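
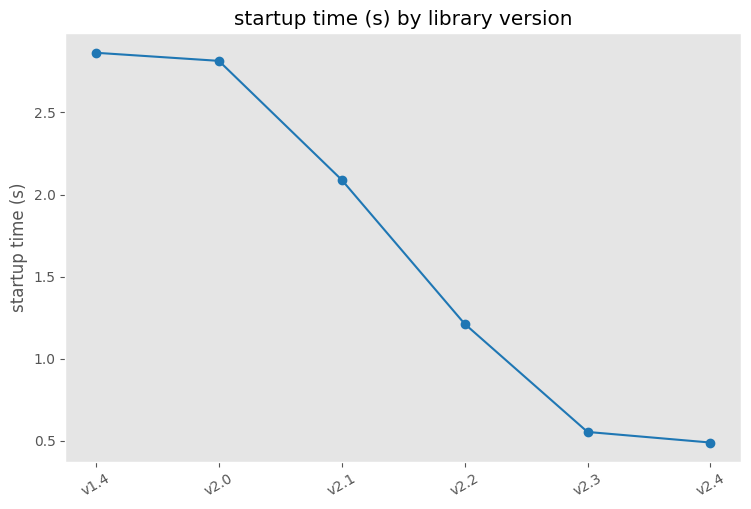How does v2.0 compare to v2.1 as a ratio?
≈ 1.4×

v2.0 ≈ 2.8, v2.1 ≈ 2.0; 2.8/2.0 ≈ 1.4.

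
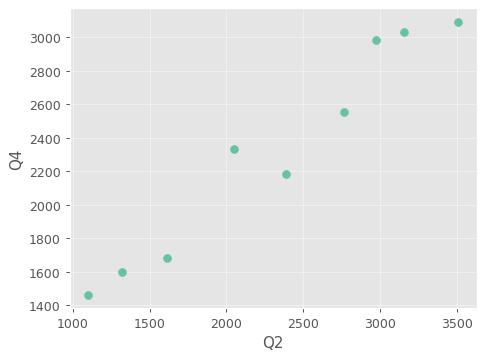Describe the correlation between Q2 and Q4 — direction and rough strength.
Points are positively correlated; strong (|r| ≈ 1.0).

positive, strong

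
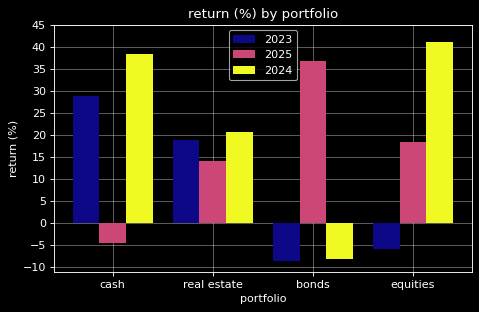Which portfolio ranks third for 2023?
equities

Top 4 for 2023: cash ≈ 30, real estate ≈ 20, equities ≈ -5, bonds ≈ -10.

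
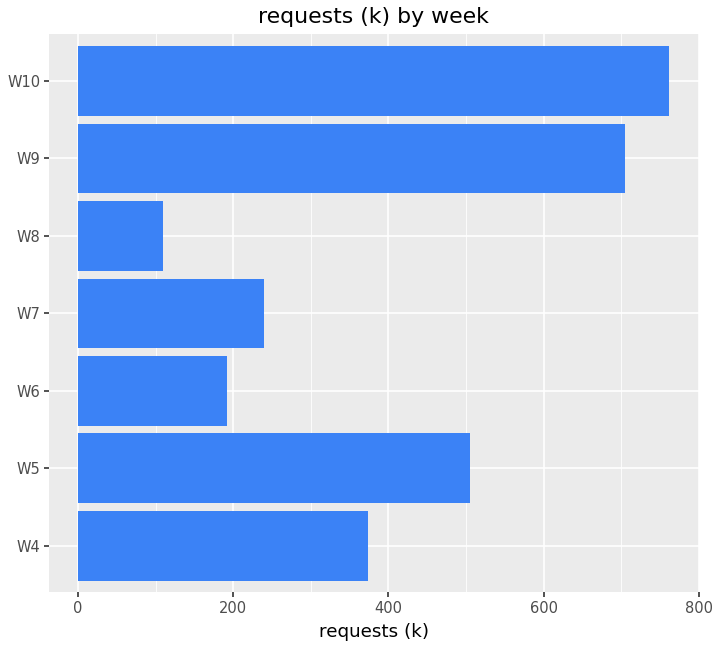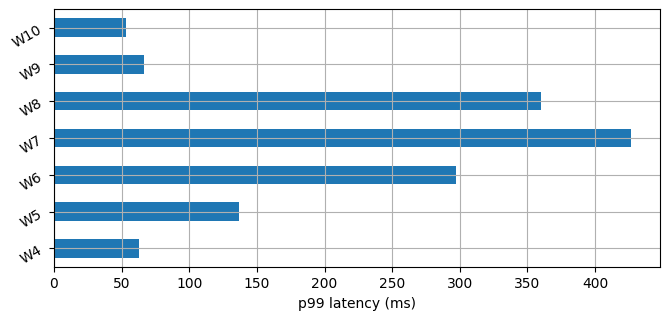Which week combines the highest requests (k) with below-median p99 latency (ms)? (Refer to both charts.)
W10

Chart 2 median p99 latency (ms) ≈ 150; below-median weeks: W4, W9, W10. Among those, W10 has the highest requests (k) (≈ 800).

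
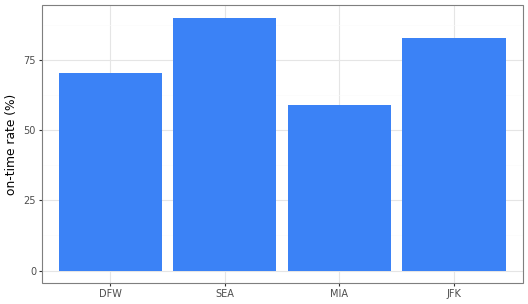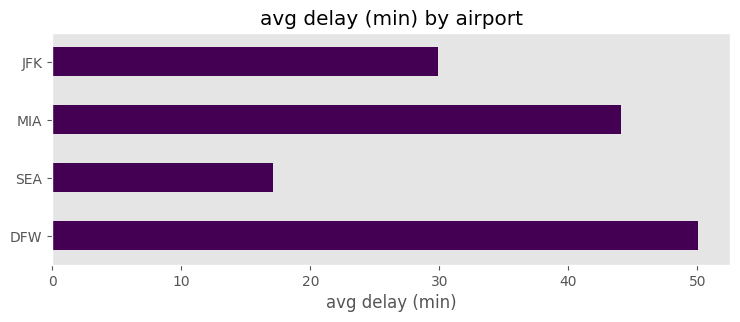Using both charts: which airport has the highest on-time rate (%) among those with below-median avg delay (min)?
Chart 2 median avg delay (min) ≈ 35; below-median airports: SEA, JFK. Among those, SEA has the highest on-time rate (%) (≈ 90).

SEA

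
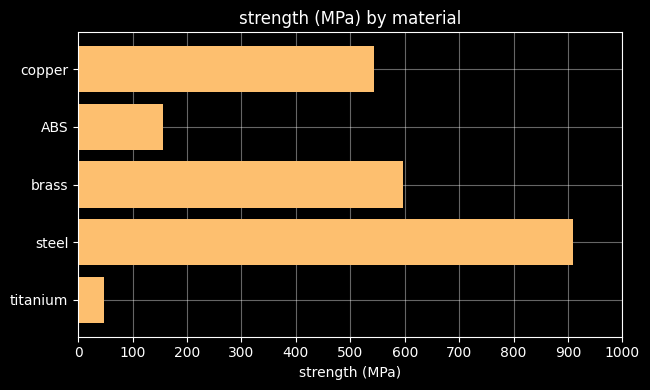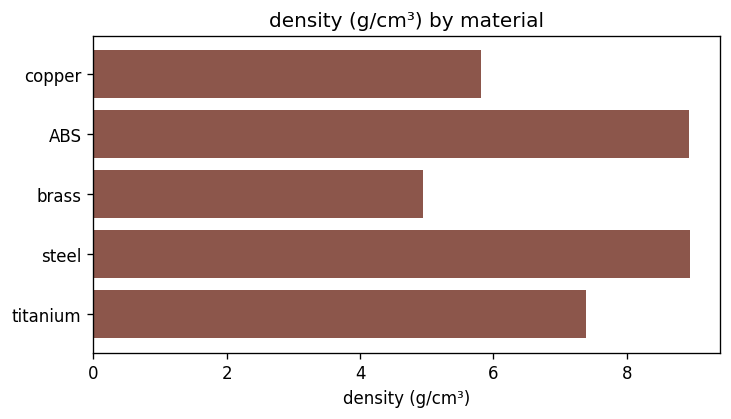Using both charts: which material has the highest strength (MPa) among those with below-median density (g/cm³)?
Chart 2 median density (g/cm³) ≈ 7; below-median materials: copper, brass. Among those, brass has the highest strength (MPa) (≈ 600).

brass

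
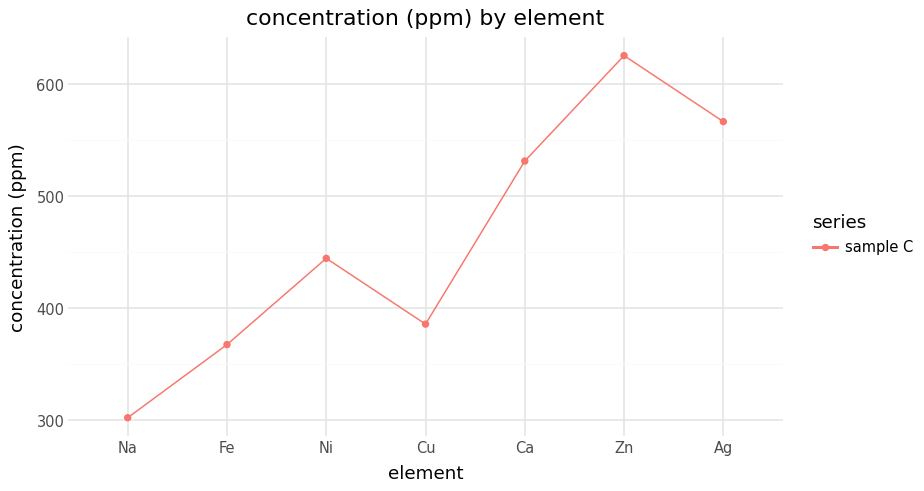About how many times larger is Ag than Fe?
≈ 1.57×

Ag ≈ 550, Fe ≈ 350; 550/350 ≈ 1.57.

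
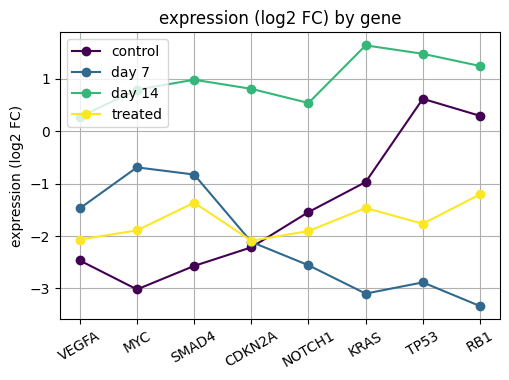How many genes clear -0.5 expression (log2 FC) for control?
Above -0.5: TP53, RB1.

2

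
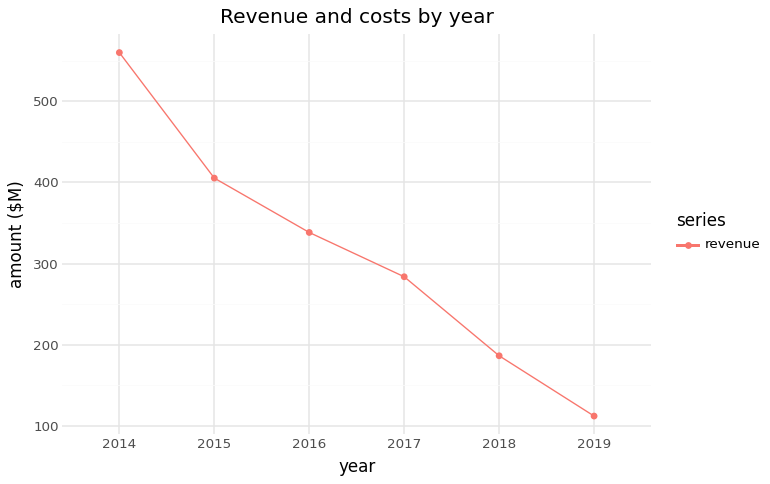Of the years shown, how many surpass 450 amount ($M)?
Above 450: 2014.

1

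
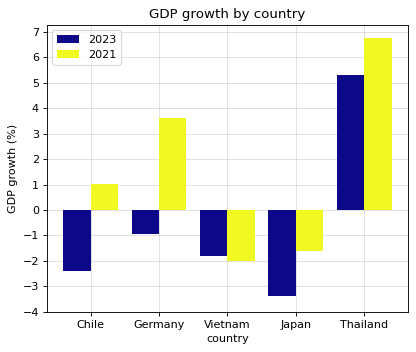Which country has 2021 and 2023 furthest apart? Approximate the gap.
Germany, ≈ 5 %

Germany: 2021 ≈ 4, 2023 ≈ -1 → gap ≈ 5. Next-largest (Chile) is only ≈ 3.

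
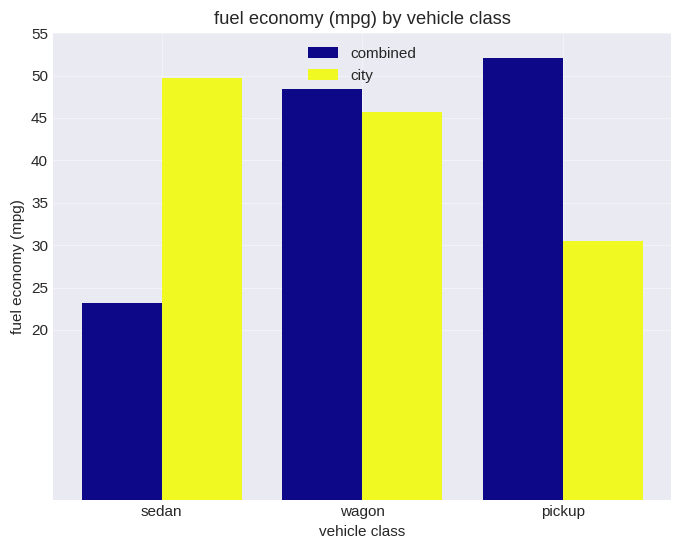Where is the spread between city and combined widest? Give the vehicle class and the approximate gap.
sedan: city ≈ 50, combined ≈ 25 → gap ≈ 25. Next-largest (pickup) is only ≈ 20.

sedan, ≈ 25 mpg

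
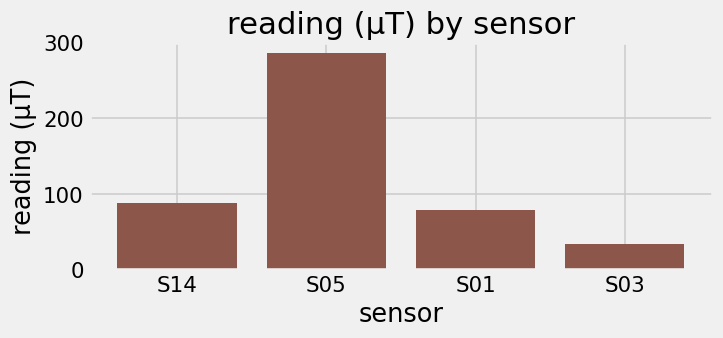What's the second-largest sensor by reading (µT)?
S14

Top 3: S05 ≈ 275, S14 ≈ 100, S01 ≈ 75.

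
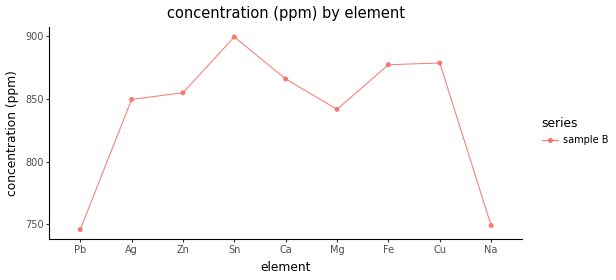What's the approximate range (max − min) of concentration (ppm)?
≈ 160

Max Sn ≈ 900, min Pb ≈ 740; range ≈ 160.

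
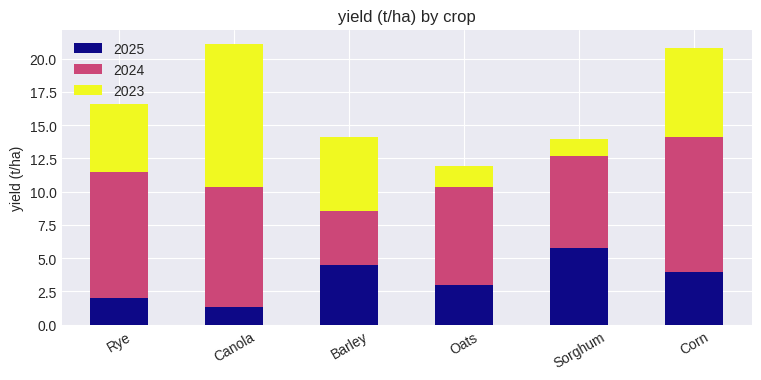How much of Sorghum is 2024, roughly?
2024 top ≈ 12, bottom ≈ 6; segment ≈ 6.

≈ 6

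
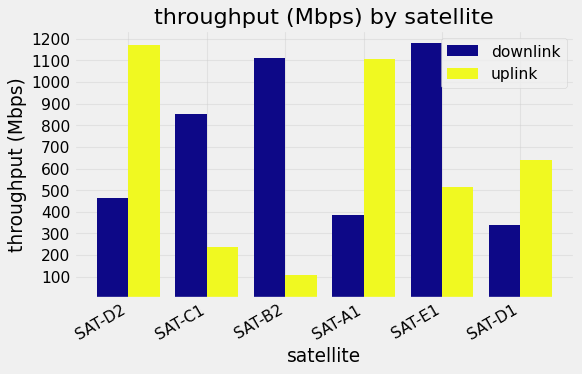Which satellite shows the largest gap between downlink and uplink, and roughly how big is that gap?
SAT-B2, ≈ 1000 Mbps

SAT-B2: downlink ≈ 1100, uplink ≈ 100 → gap ≈ 1000. Next-largest (SAT-A1) is only ≈ 700.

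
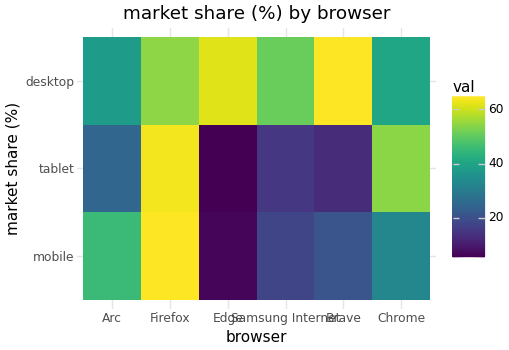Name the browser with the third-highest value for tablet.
Top 4 for tablet: Firefox ≈ 65, Chrome ≈ 55, Arc ≈ 25, Samsung Internet ≈ 15.

Arc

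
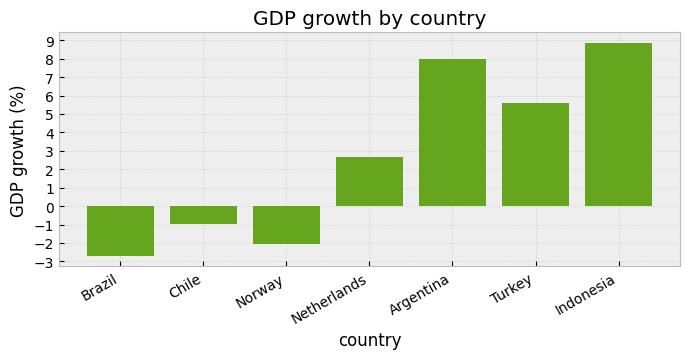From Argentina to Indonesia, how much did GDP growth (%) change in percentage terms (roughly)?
≈ +12.5%

Argentina ≈ 8, Indonesia ≈ 9; (9 − 8) / 8 ≈ +12.5%.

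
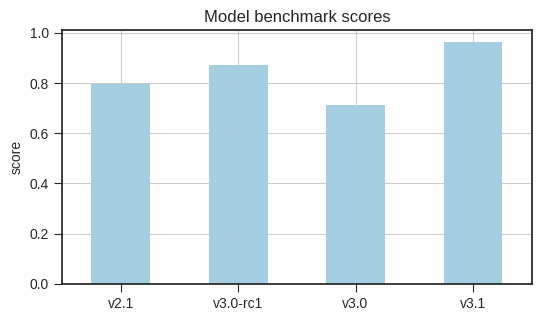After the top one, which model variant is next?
v3.0-rc1

Top 3: v3.1 ≈ 1.0, v3.0-rc1 ≈ 0.9, v2.1 ≈ 0.8.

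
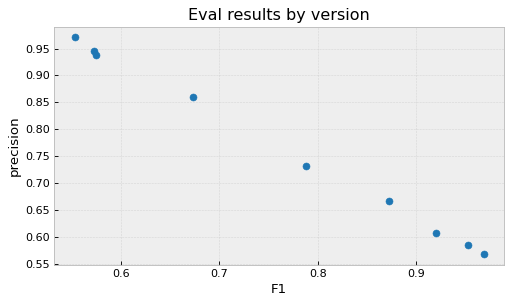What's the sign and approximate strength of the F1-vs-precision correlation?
negative, strong

Points are negatively correlated; strong (|r| ≈ 1.0).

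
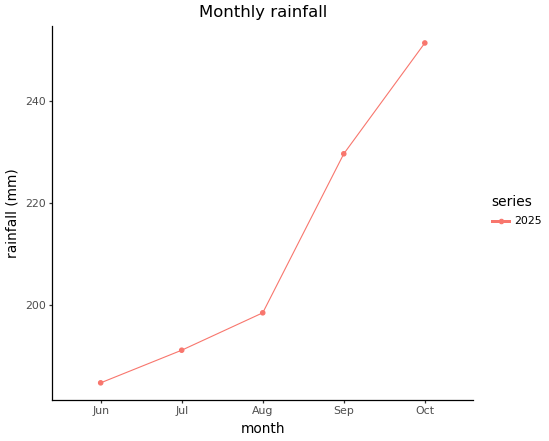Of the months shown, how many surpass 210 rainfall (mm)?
Above 210: Sep, Oct.

2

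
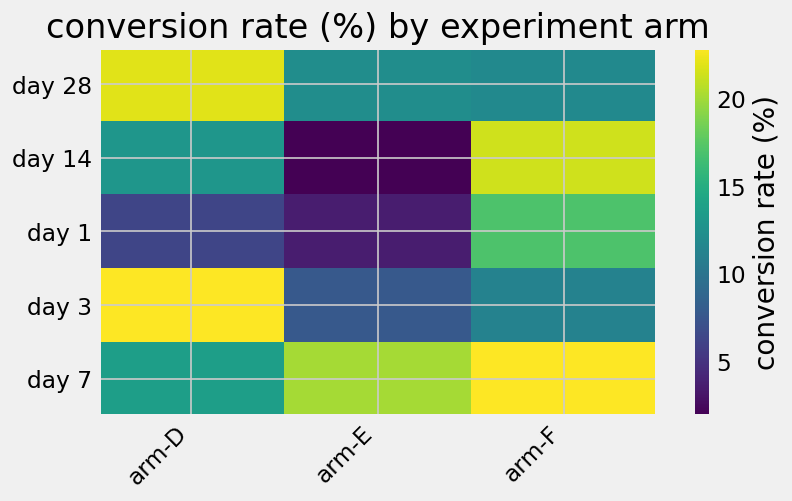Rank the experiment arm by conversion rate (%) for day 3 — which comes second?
Top 3 for day 3: arm-D ≈ 22, arm-F ≈ 12, arm-E ≈ 8.

arm-F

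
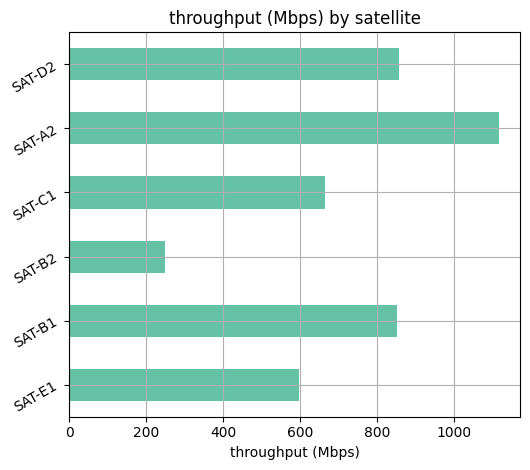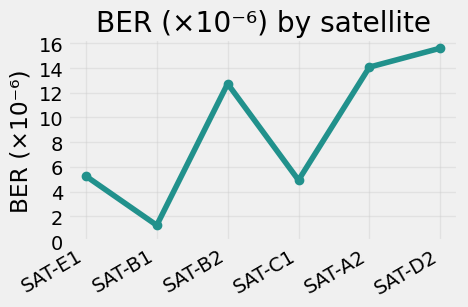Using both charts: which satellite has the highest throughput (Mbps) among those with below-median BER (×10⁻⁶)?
Chart 2 median BER (×10⁻⁶) ≈ 8; below-median satellites: SAT-E1, SAT-B1, SAT-C1. Among those, SAT-B1 has the highest throughput (Mbps) (≈ 800).

SAT-B1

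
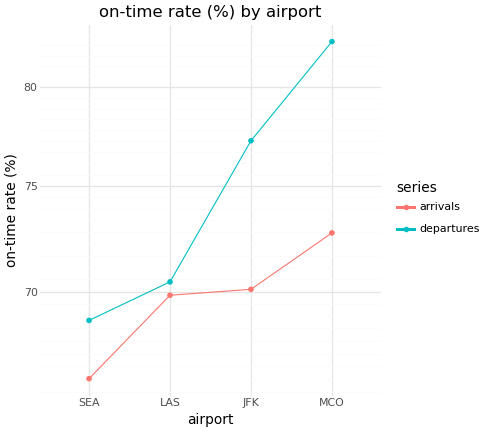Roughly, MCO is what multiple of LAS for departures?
MCO ≈ 82, LAS ≈ 70; 82/70 ≈ 1.17.

≈ 1.17×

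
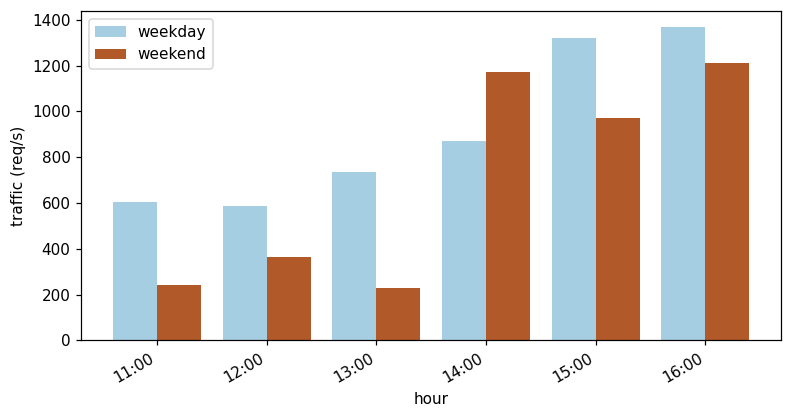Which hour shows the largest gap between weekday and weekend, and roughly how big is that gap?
13:00, ≈ 600 req/s

13:00: weekday ≈ 800, weekend ≈ 200 → gap ≈ 600. Next-largest (11:00) is only ≈ 400.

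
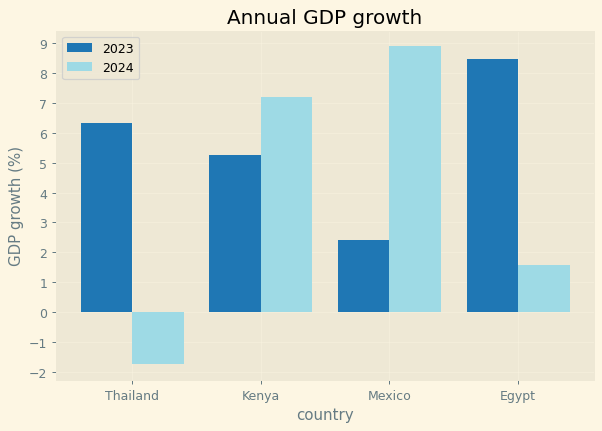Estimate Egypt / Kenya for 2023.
≈ 1.6×

Egypt ≈ 8, Kenya ≈ 5; 8/5 ≈ 1.6.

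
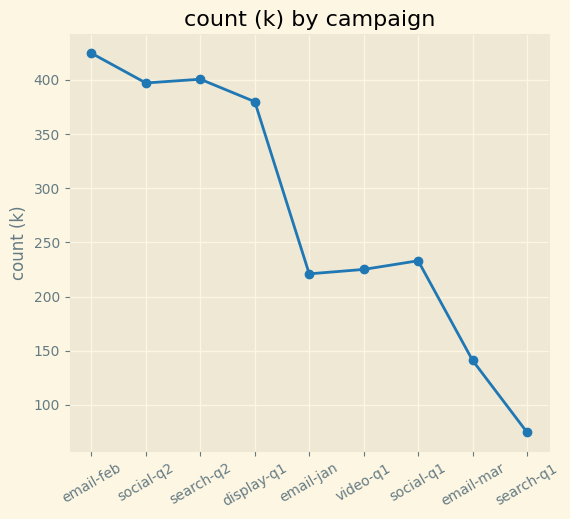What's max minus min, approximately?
Max email-feb ≈ 400, min search-q1 ≈ 50; range ≈ 350.

≈ 350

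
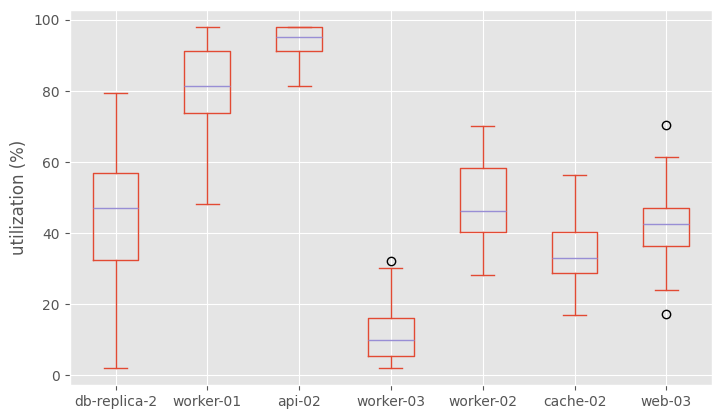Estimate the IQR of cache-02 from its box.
Q3 ≈ 40, Q1 ≈ 30; IQR ≈ 10.

≈ 10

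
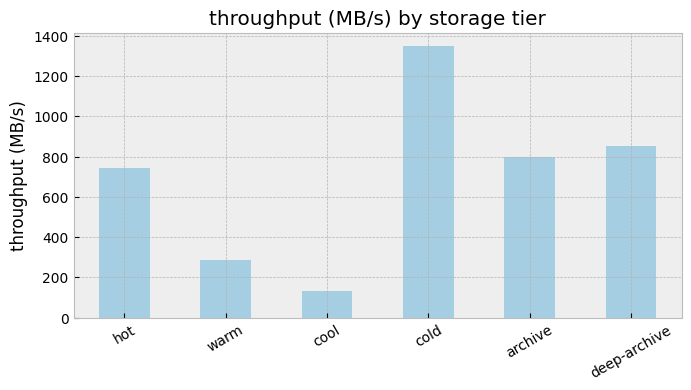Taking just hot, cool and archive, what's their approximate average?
(800 + 200 + 800) / 3 ≈ 600.

≈ 600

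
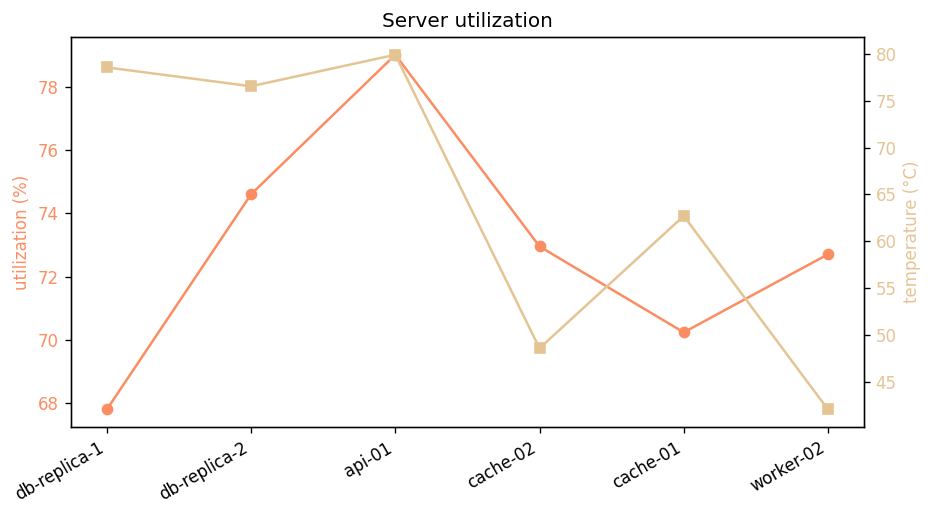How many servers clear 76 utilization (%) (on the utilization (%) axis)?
Above 76: api-01.

1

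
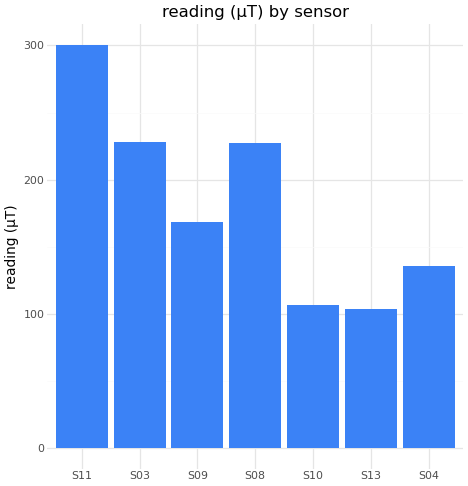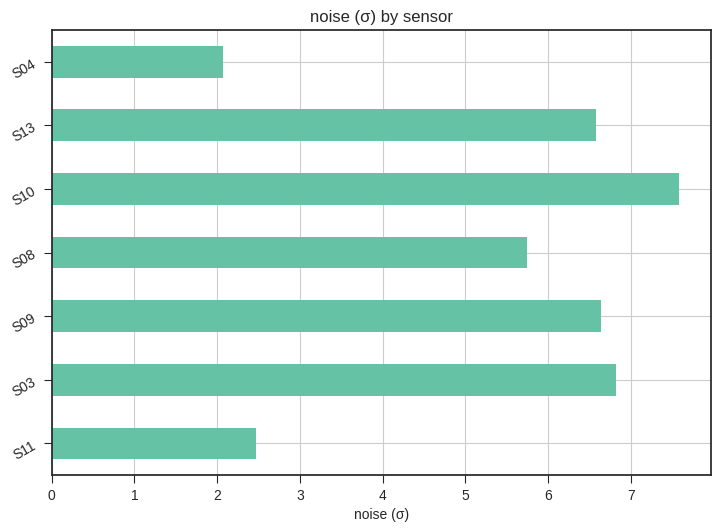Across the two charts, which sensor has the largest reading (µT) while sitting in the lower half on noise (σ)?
S11

Chart 2 median noise (σ) ≈ 7; below-median sensors: S11, S08, S04. Among those, S11 has the highest reading (µT) (≈ 300).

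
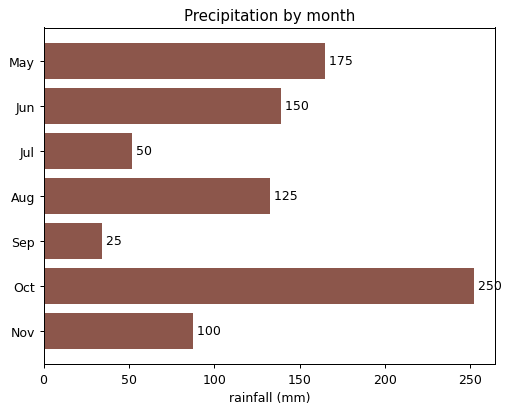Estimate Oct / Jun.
≈ 1.67×

Oct ≈ 250, Jun ≈ 150; 250/150 ≈ 1.67.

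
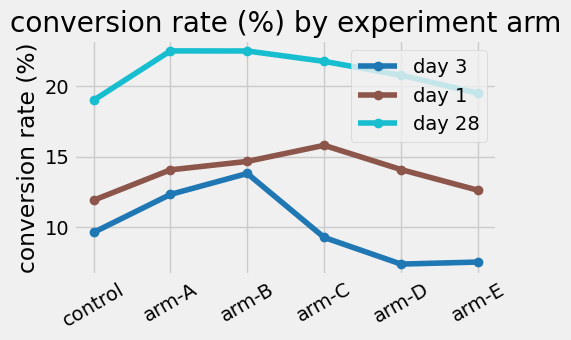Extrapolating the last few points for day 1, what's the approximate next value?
≈ 10

Last three: 16, 14, 12 → slope ≈ -2/step → next ≈ 10.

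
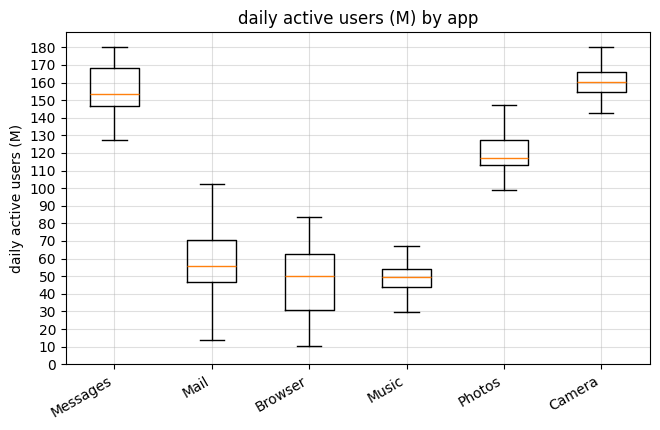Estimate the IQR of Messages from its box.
Q3 ≈ 170, Q1 ≈ 150; IQR ≈ 20.

≈ 20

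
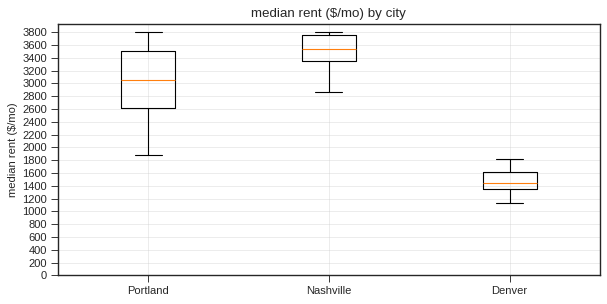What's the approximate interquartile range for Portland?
≈ 1000

Q3 ≈ 3600, Q1 ≈ 2600; IQR ≈ 1000.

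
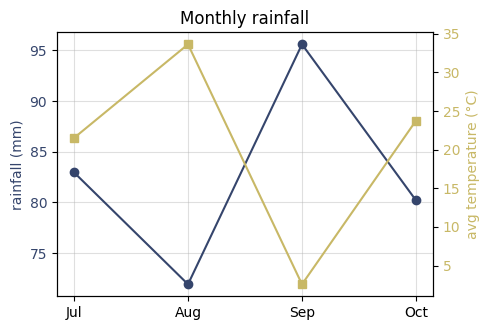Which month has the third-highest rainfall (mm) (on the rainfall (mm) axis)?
Oct

Top 4 (on the rainfall (mm) axis): Sep ≈ 96, Jul ≈ 82, Oct ≈ 80, Aug ≈ 72.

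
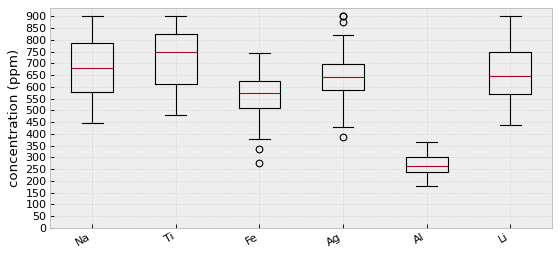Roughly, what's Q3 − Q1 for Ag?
≈ 100

Q3 ≈ 700, Q1 ≈ 600; IQR ≈ 100.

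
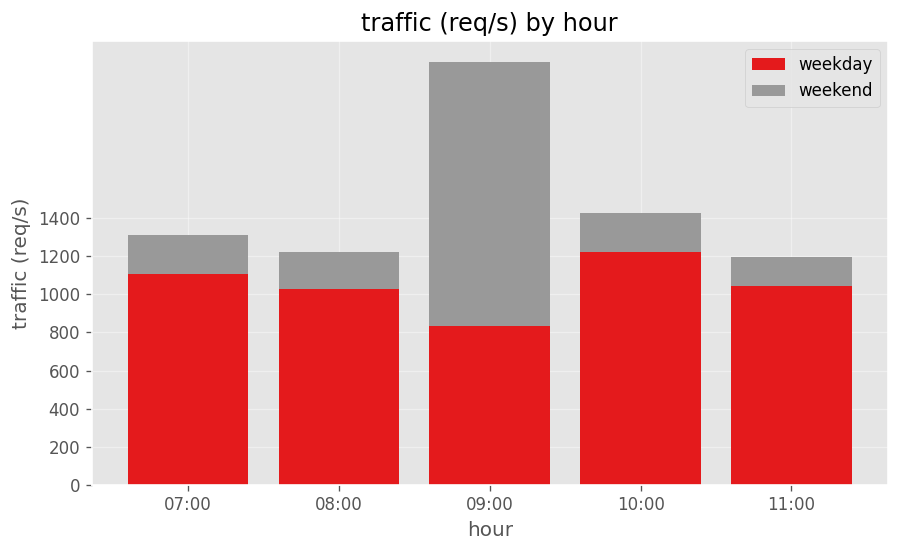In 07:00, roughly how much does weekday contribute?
≈ 1200

weekday top ≈ 1200, bottom ≈ 0; segment ≈ 1200.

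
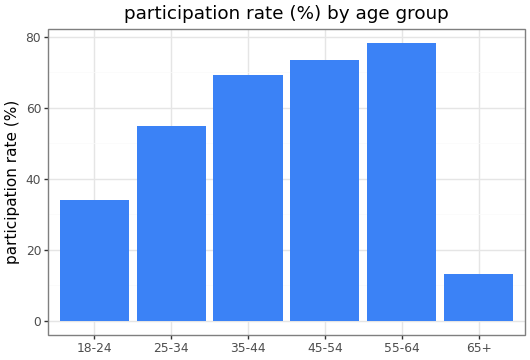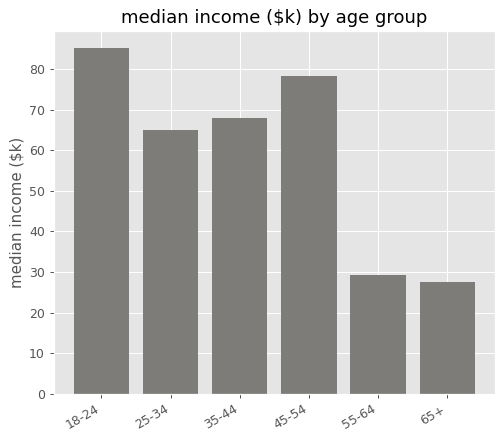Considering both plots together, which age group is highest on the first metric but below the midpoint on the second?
55-64

Chart 2 median median income ($k) ≈ 70; below-median age groups: 25-34, 55-64, 65+. Among those, 55-64 has the highest participation rate (%) (≈ 80).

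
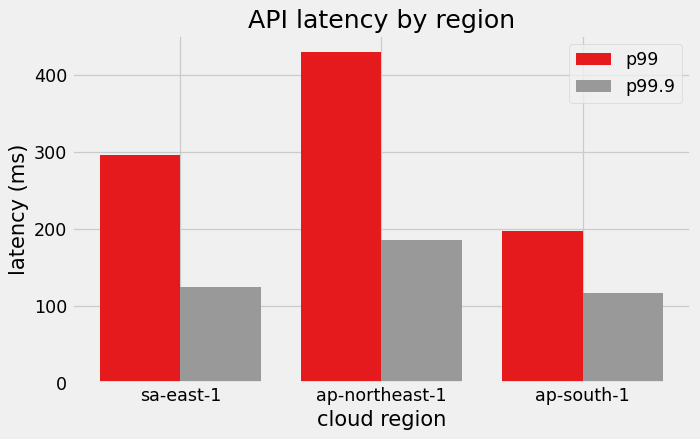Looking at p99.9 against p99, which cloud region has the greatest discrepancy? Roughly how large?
ap-northeast-1, ≈ 250 ms

ap-northeast-1: p99.9 ≈ 200, p99 ≈ 450 → gap ≈ 250. Next-largest (sa-east-1) is only ≈ 200.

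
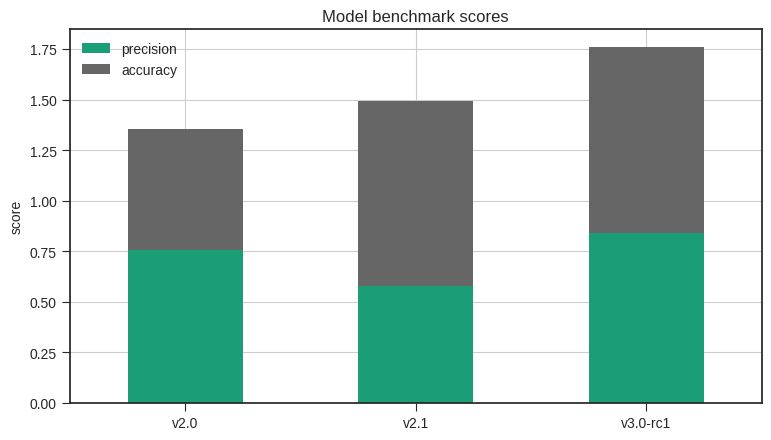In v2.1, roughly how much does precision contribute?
≈ 0.6

precision top ≈ 0.6, bottom ≈ 0.0; segment ≈ 0.6.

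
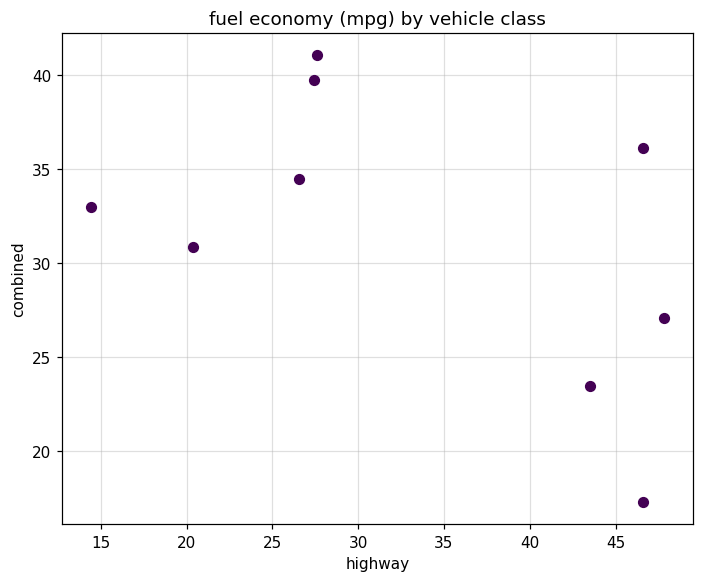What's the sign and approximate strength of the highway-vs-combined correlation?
negative, moderate

Points are negatively correlated; moderate (|r| ≈ 0.5).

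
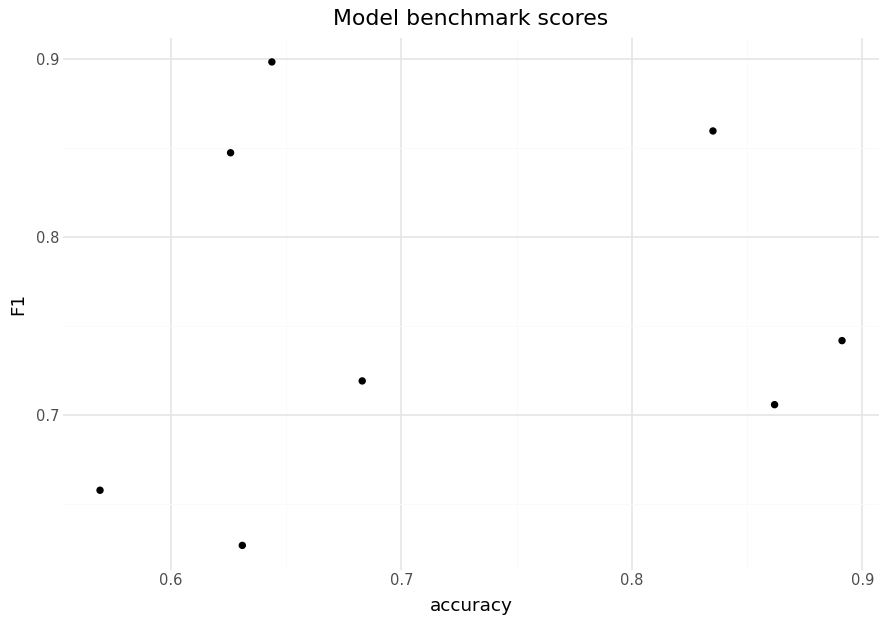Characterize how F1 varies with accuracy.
Points are roughly uncorrelated; weak (|r| ≈ 0.1).

no clear correlation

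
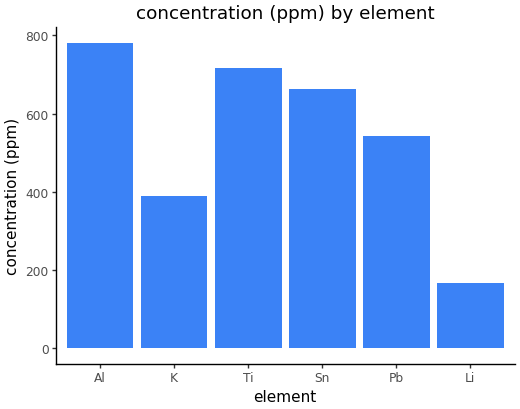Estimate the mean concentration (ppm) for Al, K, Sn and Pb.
≈ 600

(800 + 400 + 700 + 500) / 4 ≈ 600.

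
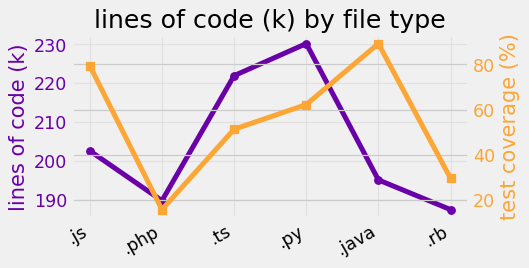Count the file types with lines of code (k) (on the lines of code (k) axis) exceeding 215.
2

Above 215: .ts, .py.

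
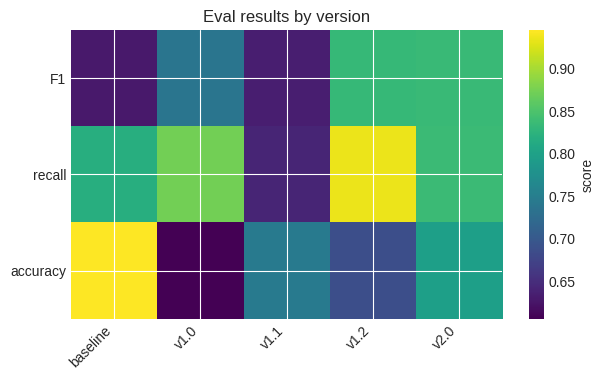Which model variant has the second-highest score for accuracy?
v2.0

Top 3 for accuracy: baseline ≈ 0.95, v2.0 ≈ 0.80, v1.1 ≈ 0.75.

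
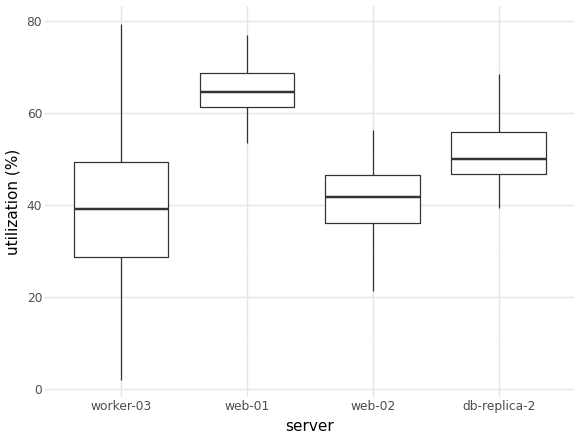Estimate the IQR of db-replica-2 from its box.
Q3 ≈ 55, Q1 ≈ 45; IQR ≈ 10.

≈ 10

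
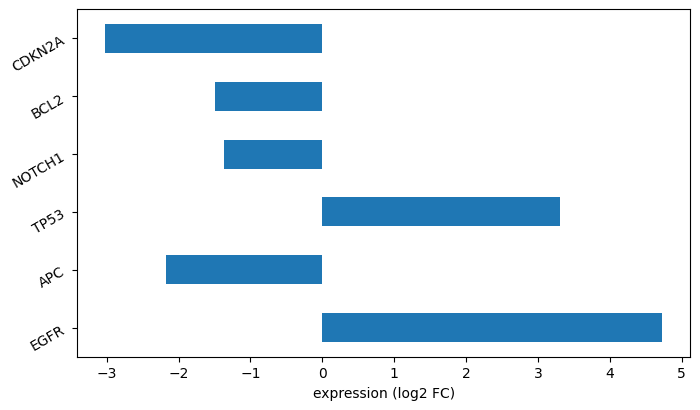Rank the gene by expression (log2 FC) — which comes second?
Top 3: EGFR ≈ 5, TP53 ≈ 3, NOTCH1 ≈ -1.

TP53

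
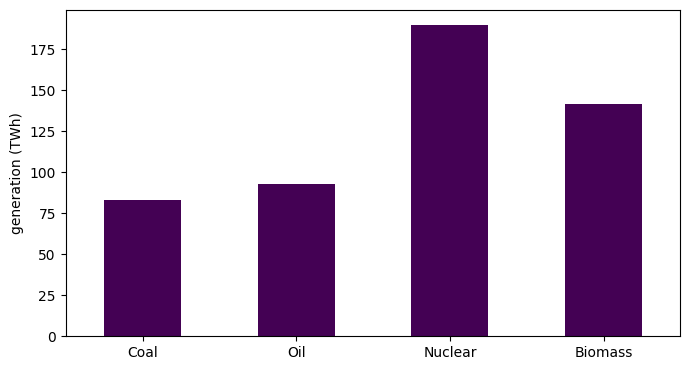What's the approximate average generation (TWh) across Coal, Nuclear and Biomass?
(80 + 180 + 140) / 3 ≈ 133.

≈ 133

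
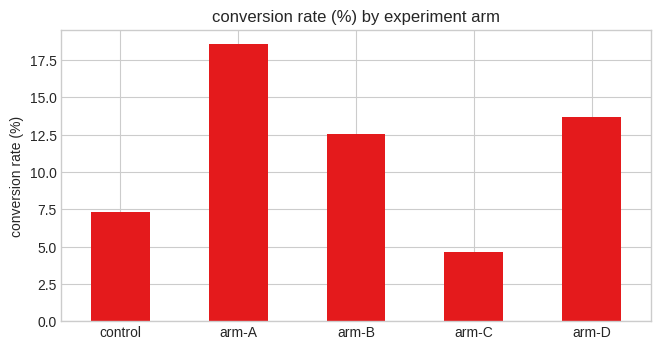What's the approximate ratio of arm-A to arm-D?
≈ 1.29×

arm-A ≈ 18, arm-D ≈ 14; 18/14 ≈ 1.29.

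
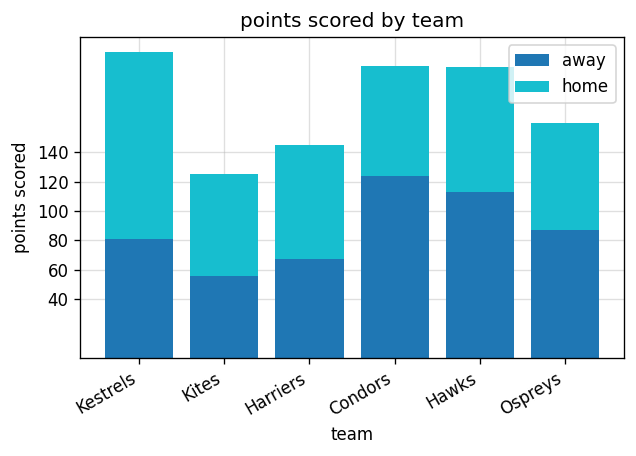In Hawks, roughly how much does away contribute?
≈ 120

away top ≈ 120, bottom ≈ 0; segment ≈ 120.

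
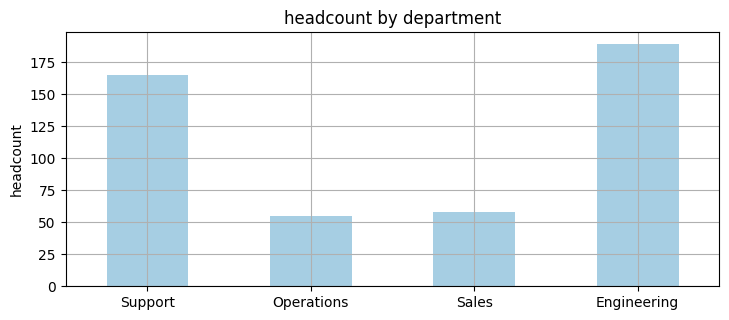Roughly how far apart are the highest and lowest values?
Max Engineering ≈ 180, min Operations ≈ 60; range ≈ 120.

≈ 120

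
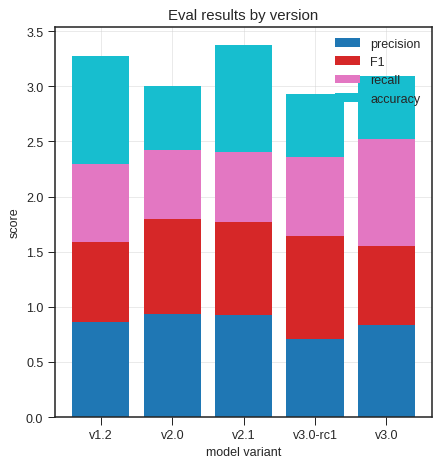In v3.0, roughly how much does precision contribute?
precision top ≈ 1.0, bottom ≈ 0.0; segment ≈ 1.0.

≈ 1.0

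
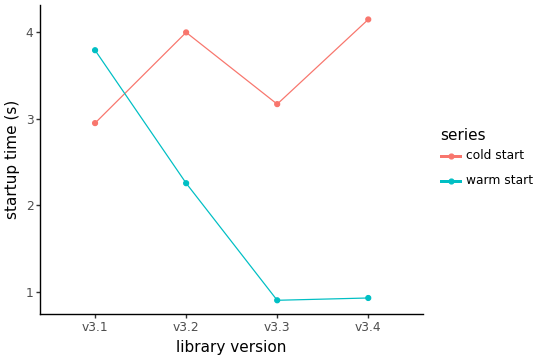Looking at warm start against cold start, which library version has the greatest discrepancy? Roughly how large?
v3.4, ≈ 3.0 s

v3.4: warm start ≈ 1.0, cold start ≈ 4.0 → gap ≈ 3.0. Next-largest (v3.3) is only ≈ 2.0.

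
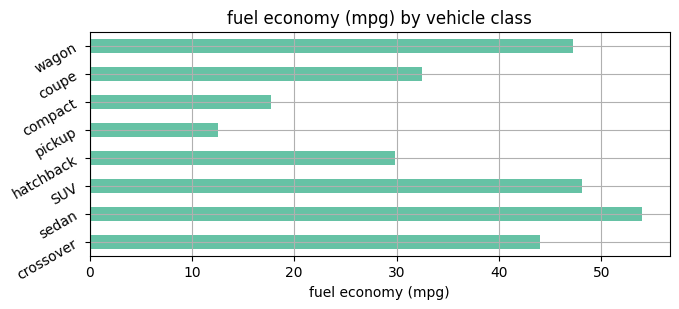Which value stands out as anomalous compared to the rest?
pickup ≈ 15; the rest sit between ≈ 20 and ≈ 55.

pickup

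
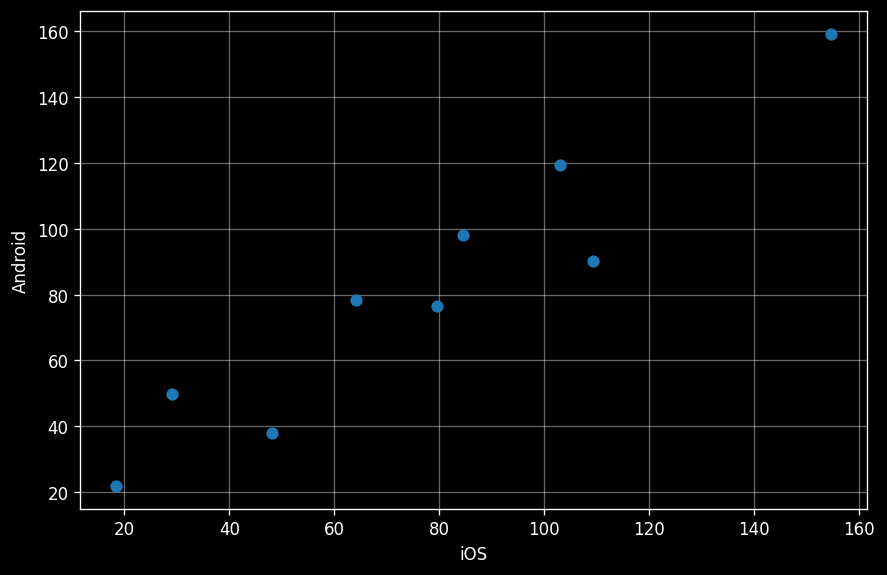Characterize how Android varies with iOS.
Points are positively correlated; strong (|r| ≈ 1.0).

positive, strong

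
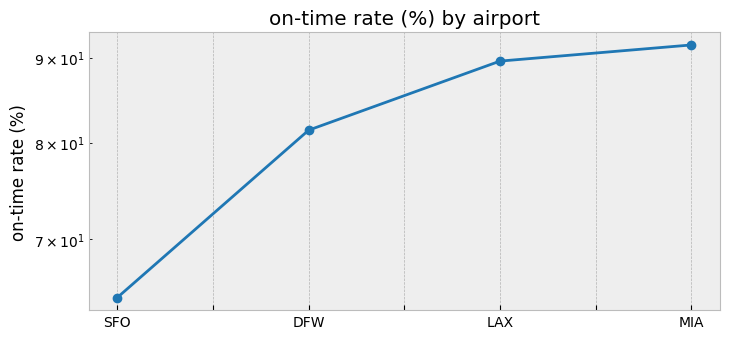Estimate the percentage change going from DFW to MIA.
DFW ≈ 80, MIA ≈ 90; (90 − 80) / 80 ≈ +12.5%.

≈ +12.5%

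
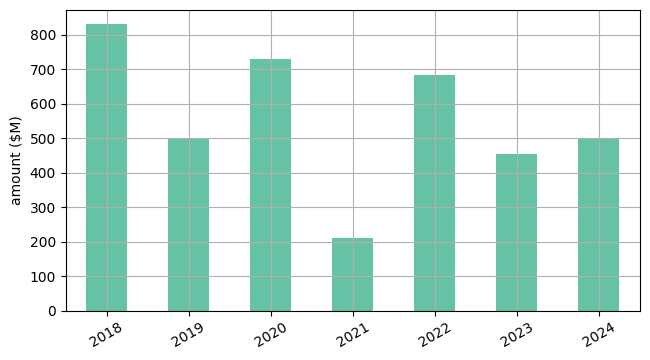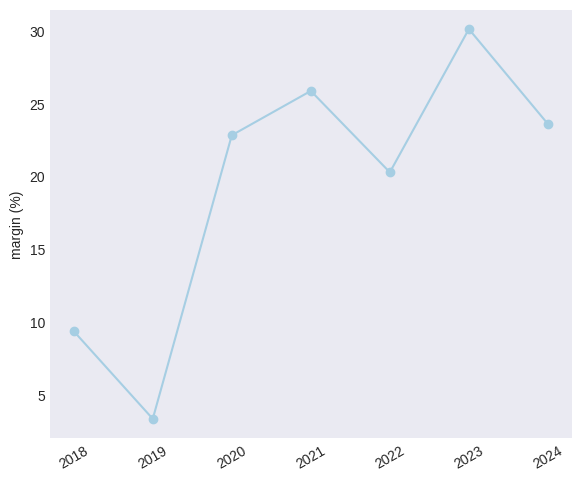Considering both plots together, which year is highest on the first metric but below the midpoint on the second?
Chart 2 median margin (%) ≈ 25; below-median years: 2018, 2019, 2022. Among those, 2018 has the highest amount ($M) (≈ 800).

2018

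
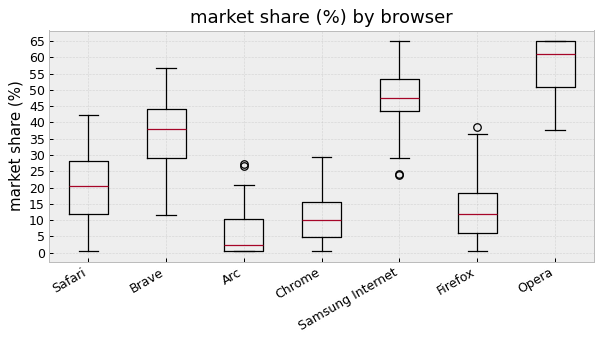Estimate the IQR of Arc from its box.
Q3 ≈ 10, Q1 ≈ 0; IQR ≈ 10.

≈ 10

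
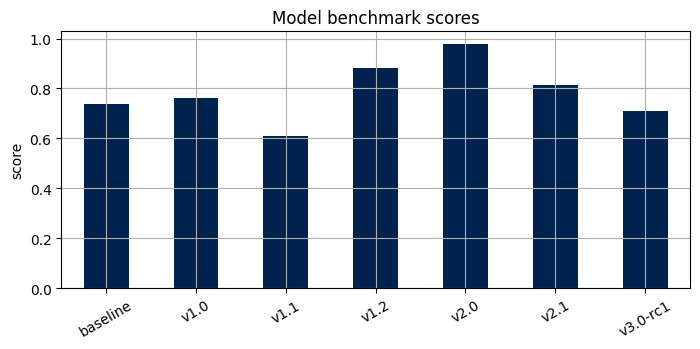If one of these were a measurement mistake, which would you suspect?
v2.0 ≈ 1.0; the rest sit between ≈ 0.6 and ≈ 0.9.

v2.0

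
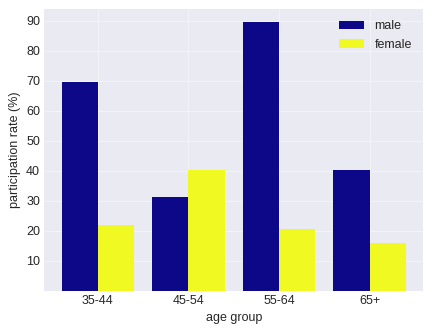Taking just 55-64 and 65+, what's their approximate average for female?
(20 + 20) / 2 ≈ 20.

≈ 20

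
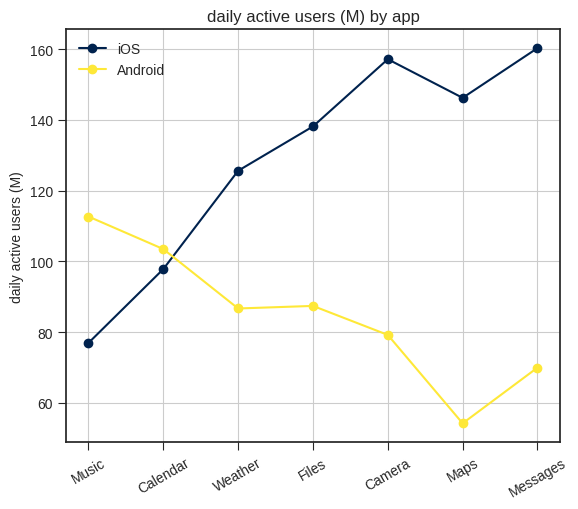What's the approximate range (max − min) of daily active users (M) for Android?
≈ 60

Max Music ≈ 110, min Maps ≈ 50; range ≈ 60.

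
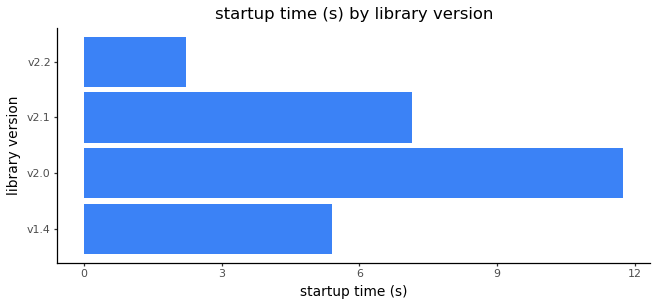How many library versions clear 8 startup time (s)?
Above 8: v2.0.

1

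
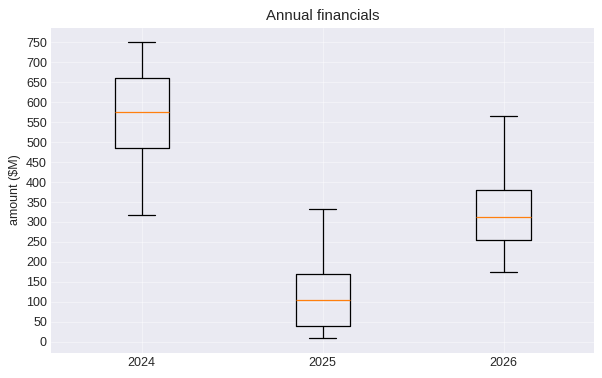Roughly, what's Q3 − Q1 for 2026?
≈ 150

Q3 ≈ 400, Q1 ≈ 250; IQR ≈ 150.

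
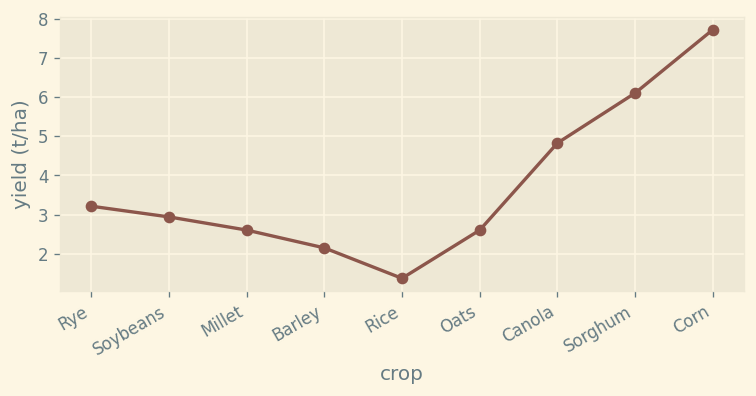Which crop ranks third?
Canola

Top 4: Corn ≈ 8, Sorghum ≈ 6, Canola ≈ 5, Rye ≈ 3.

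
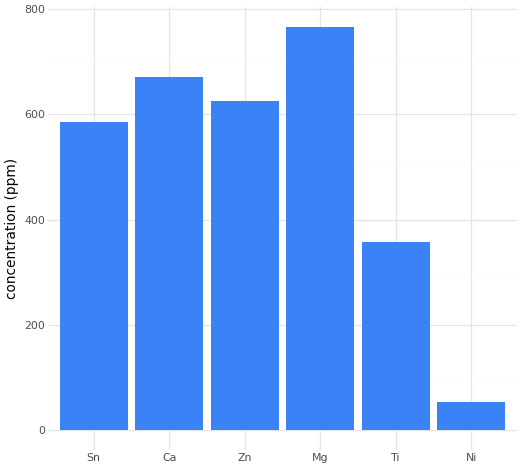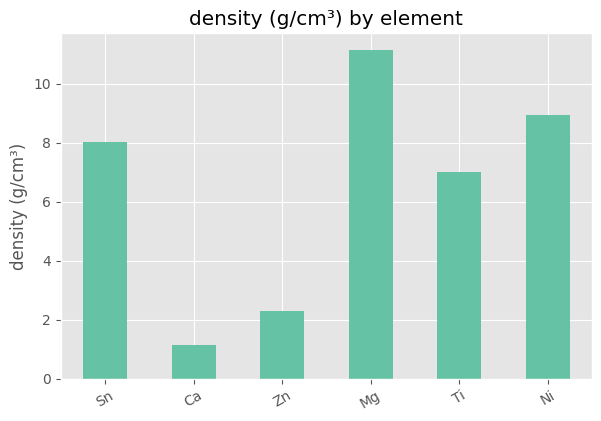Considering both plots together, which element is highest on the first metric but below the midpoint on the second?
Chart 2 median density (g/cm³) ≈ 8; below-median elements: Ca, Zn, Ti. Among those, Ca has the highest concentration (ppm) (≈ 700).

Ca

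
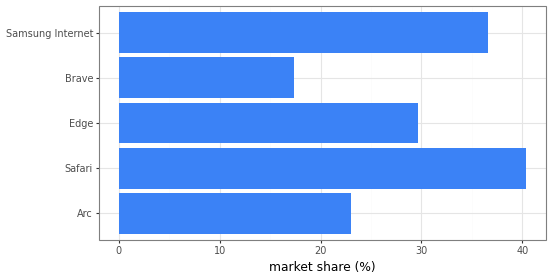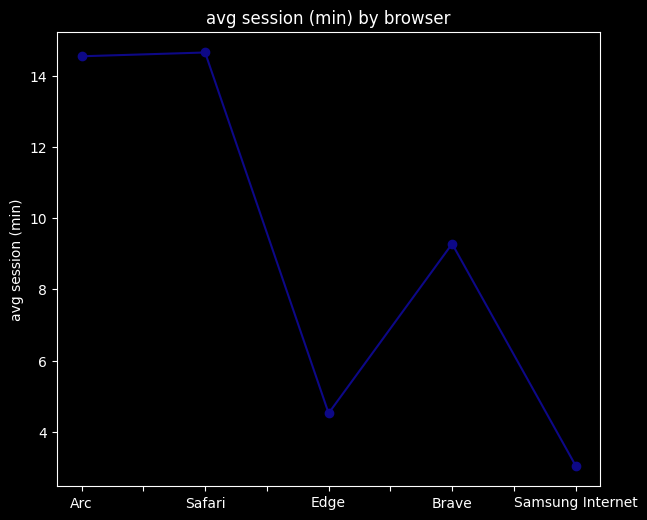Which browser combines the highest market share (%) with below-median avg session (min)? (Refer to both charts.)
Samsung Internet

Chart 2 median avg session (min) ≈ 10; below-median browsers: Edge, Samsung Internet. Among those, Samsung Internet has the highest market share (%) (≈ 35).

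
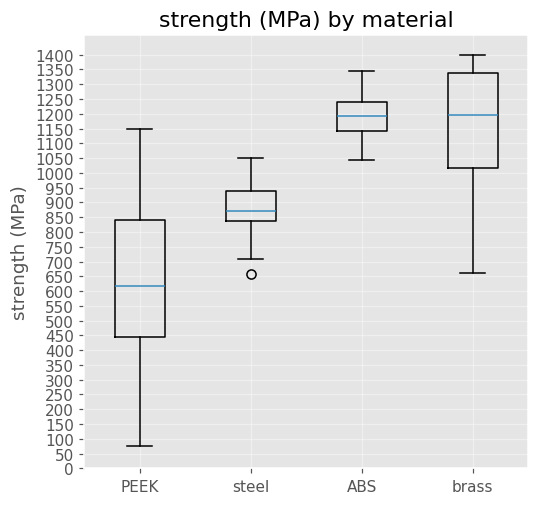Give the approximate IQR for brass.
Q3 ≈ 1350, Q1 ≈ 1000; IQR ≈ 350.

≈ 350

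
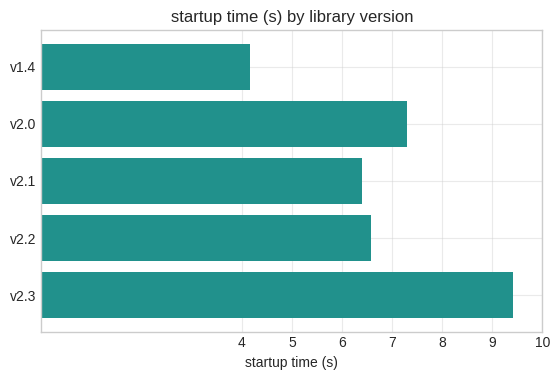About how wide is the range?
Max v2.3 ≈ 9, min v1.4 ≈ 4; range ≈ 5.

≈ 5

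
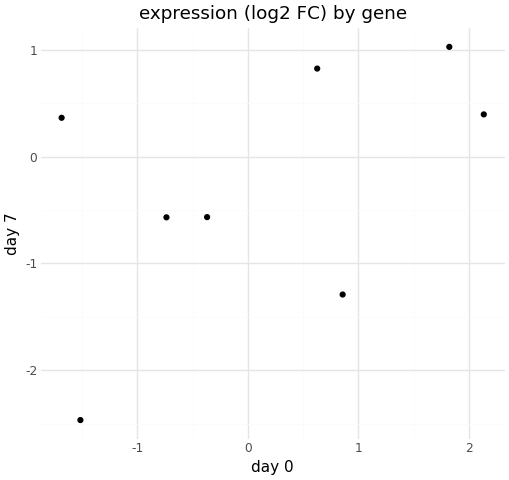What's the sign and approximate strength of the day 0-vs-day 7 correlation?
Points are positively correlated; moderate (|r| ≈ 0.5).

positive, moderate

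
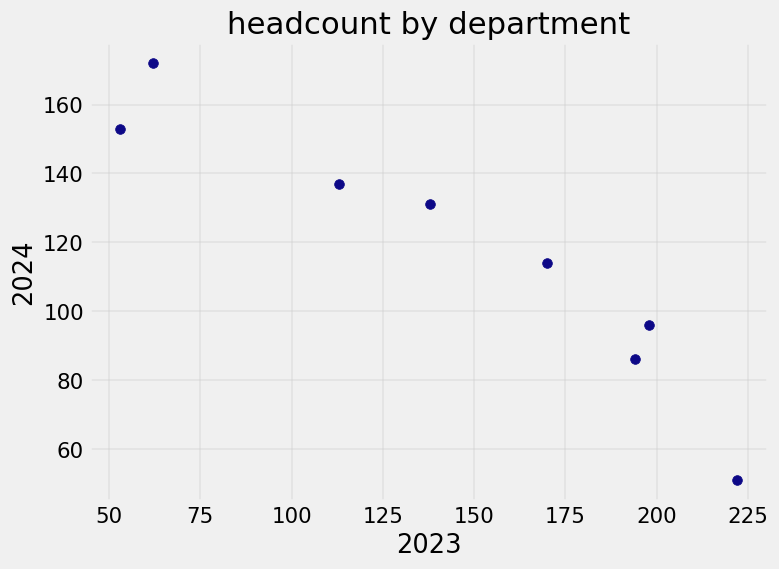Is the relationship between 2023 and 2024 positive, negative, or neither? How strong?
Points are negatively correlated; strong (|r| ≈ 0.9).

negative, strong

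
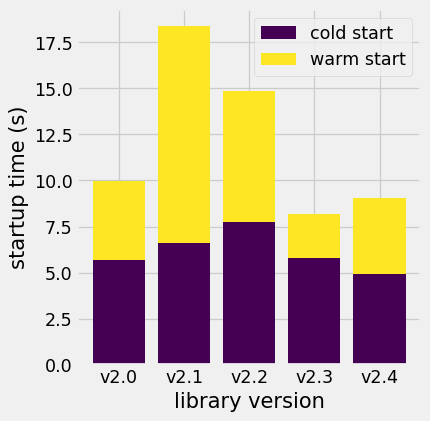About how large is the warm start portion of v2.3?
≈ 2

warm start top ≈ 8, bottom ≈ 6; segment ≈ 2.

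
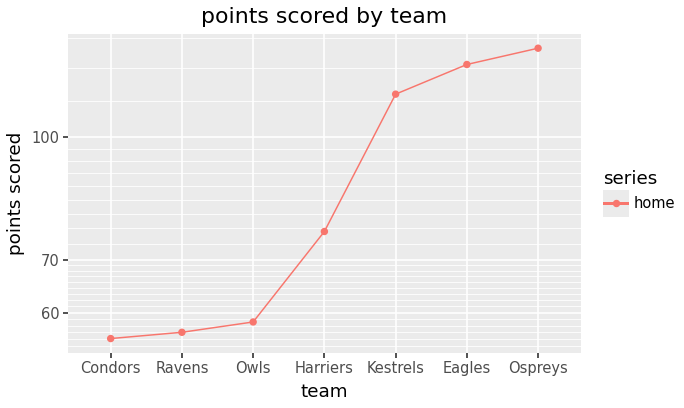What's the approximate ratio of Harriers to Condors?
Harriers ≈ 80, Condors ≈ 60; 80/60 ≈ 1.33.

≈ 1.33×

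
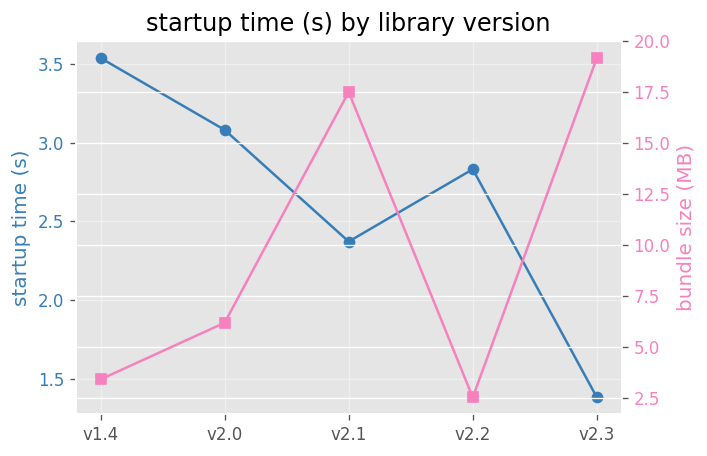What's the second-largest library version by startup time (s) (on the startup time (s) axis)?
v2.0

Top 3 (on the startup time (s) axis): v1.4 ≈ 3.6, v2.0 ≈ 3.0, v2.2 ≈ 2.8.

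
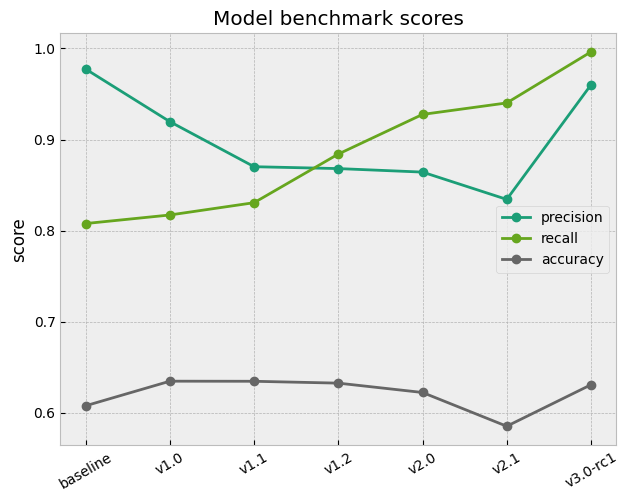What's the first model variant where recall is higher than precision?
v1.2

v1.1: recall ≈ 0.85 vs precision ≈ 0.85 (not yet); v1.2: recall ≈ 0.90 vs precision ≈ 0.85 (first crossover).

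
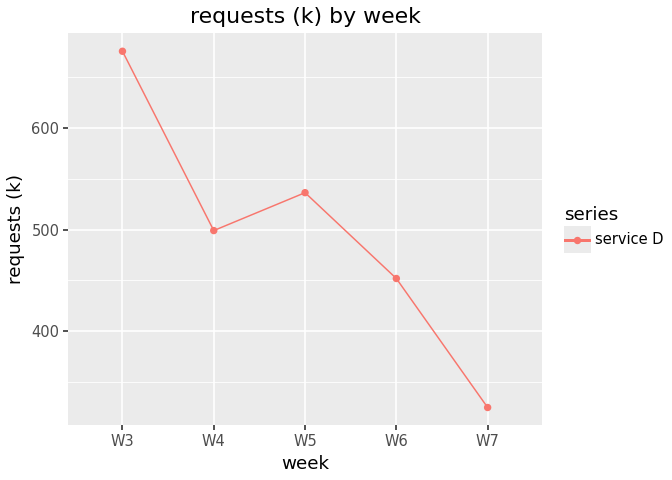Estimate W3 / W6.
≈ 1.56×

W3 ≈ 700, W6 ≈ 450; 700/450 ≈ 1.56.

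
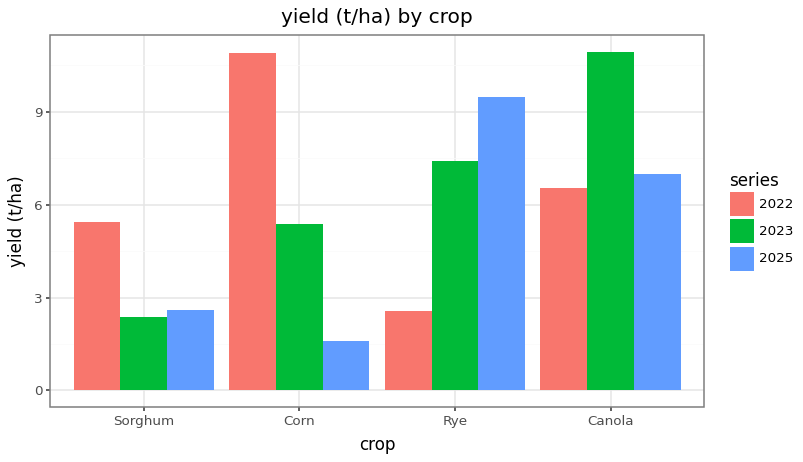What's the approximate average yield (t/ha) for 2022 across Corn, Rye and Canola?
≈ 7

(11 + 3 + 7) / 3 ≈ 7.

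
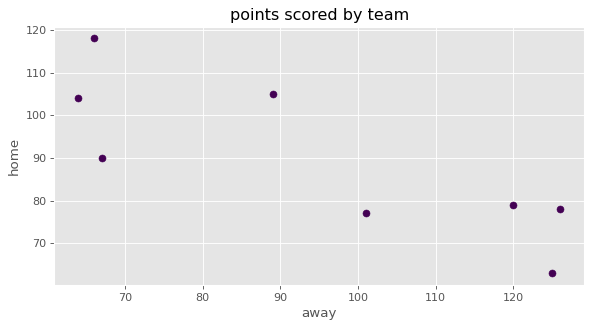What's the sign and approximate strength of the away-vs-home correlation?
Points are negatively correlated; strong (|r| ≈ 0.8).

negative, strong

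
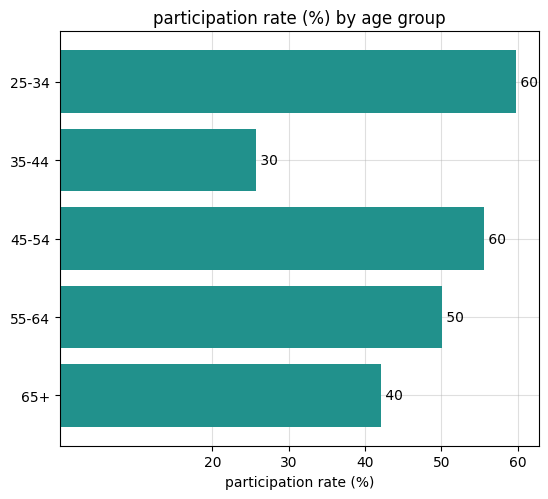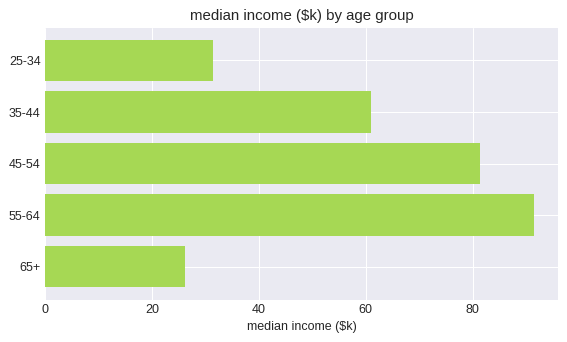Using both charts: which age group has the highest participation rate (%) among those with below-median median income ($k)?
Chart 2 median median income ($k) ≈ 60; below-median age groups: 25-34, 65+. Among those, 25-34 has the highest participation rate (%) (≈ 60).

25-34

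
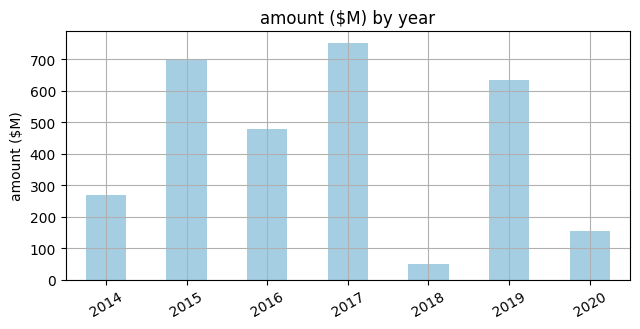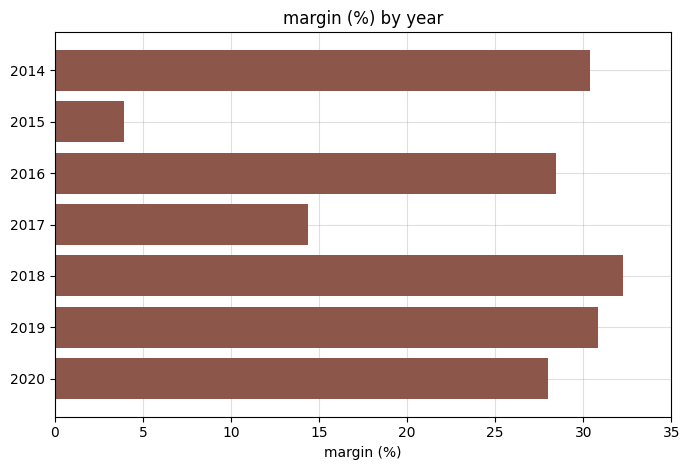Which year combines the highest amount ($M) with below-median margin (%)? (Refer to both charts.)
Chart 2 median margin (%) ≈ 30; below-median years: 2015, 2017, 2020. Among those, 2017 has the highest amount ($M) (≈ 800).

2017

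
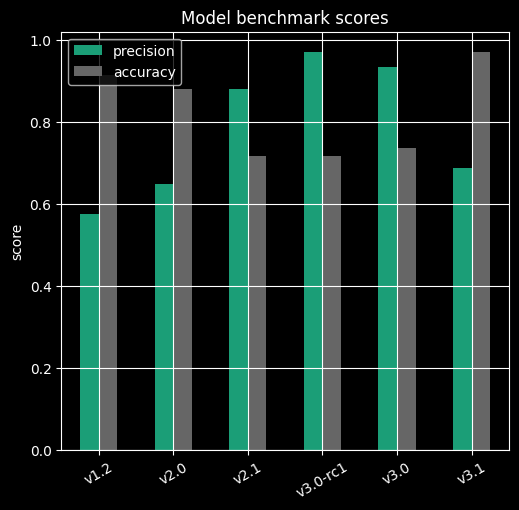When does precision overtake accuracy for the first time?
v2.1

v2.0: precision ≈ 0.6 vs accuracy ≈ 0.9 (not yet); v2.1: precision ≈ 0.9 vs accuracy ≈ 0.7 (first crossover).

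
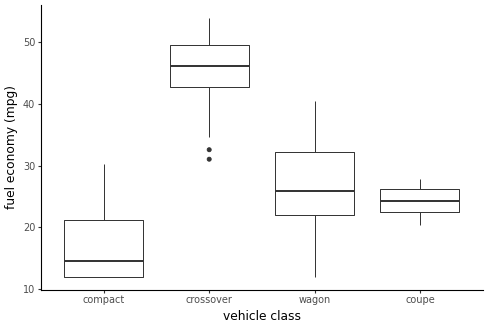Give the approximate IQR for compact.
Q3 ≈ 20, Q1 ≈ 10; IQR ≈ 10.

≈ 10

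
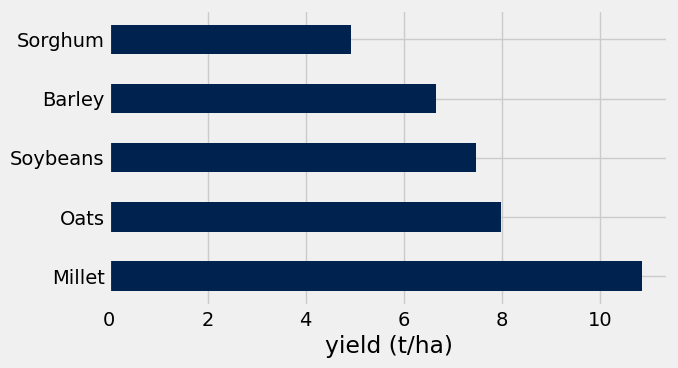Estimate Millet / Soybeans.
≈ 1.57×

Millet ≈ 11, Soybeans ≈ 7; 11/7 ≈ 1.57.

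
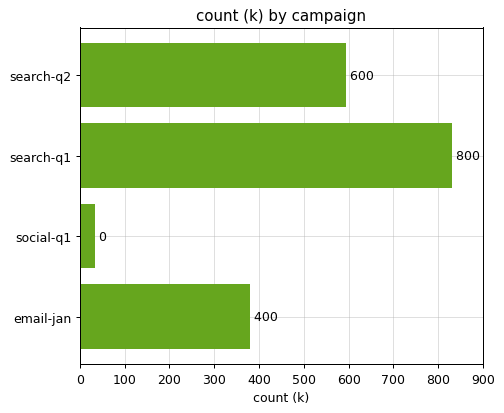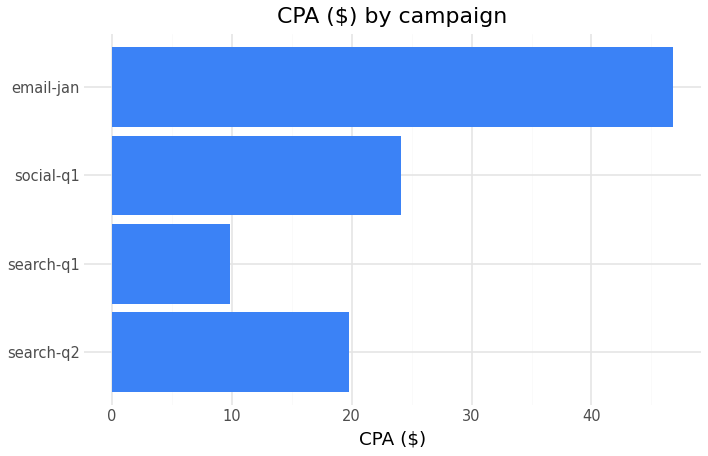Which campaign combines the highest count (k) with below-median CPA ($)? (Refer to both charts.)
search-q1

Chart 2 median CPA ($) ≈ 20; below-median campaigns: search-q2, search-q1. Among those, search-q1 has the highest count (k) (≈ 800).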